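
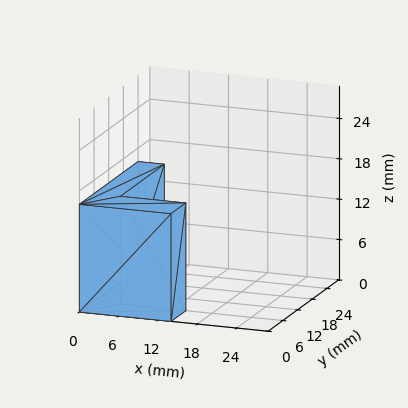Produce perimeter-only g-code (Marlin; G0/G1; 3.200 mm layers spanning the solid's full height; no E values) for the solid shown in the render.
Reading the render: the shape is an L-shaped prism: outer 14 × 24 mm, arm thicknesses ≈ 6 mm (horizontal) and 4 mm (vertical), extruded 16 mm in z (dimensions read to the nearest mm from the axis ticks). For the g-code, the solid's height is divided into equal slices at the stated Δz and each level perimeter traced with G1 moves after a G0 lift.

; perimeter-only toolpath
G21 ; units = mm
G90 ; absolute positioning
G28 ; home
; layer 1
G0 Z3.200
G0 X0.000 Y0.000
G1 X14.000 Y0.000
G1 X14.000 Y6.000
G1 X4.000 Y6.000
G1 X4.000 Y24.000
G1 X0.000 Y24.000
G1 X0.000 Y0.000
; layer 2
G0 Z6.400
G0 X0.000 Y0.000
G1 X14.000 Y0.000
G1 X14.000 Y6.000
G1 X4.000 Y6.000
G1 X4.000 Y24.000
G1 X0.000 Y24.000
G1 X0.000 Y0.000
; layer 3
G0 Z9.600
G0 X0.000 Y0.000
G1 X14.000 Y0.000
G1 X14.000 Y6.000
G1 X4.000 Y6.000
G1 X4.000 Y24.000
G1 X0.000 Y24.000
G1 X0.000 Y0.000
; layer 4
G0 Z12.800
G0 X0.000 Y0.000
G1 X14.000 Y0.000
G1 X14.000 Y6.000
G1 X4.000 Y6.000
G1 X4.000 Y24.000
G1 X0.000 Y24.000
G1 X0.000 Y0.000
; layer 5
G0 Z16.000
G0 X0.000 Y0.000
G1 X14.000 Y0.000
G1 X14.000 Y6.000
G1 X4.000 Y6.000
G1 X4.000 Y24.000
G1 X0.000 Y24.000
G1 X0.000 Y0.000
M2 ; end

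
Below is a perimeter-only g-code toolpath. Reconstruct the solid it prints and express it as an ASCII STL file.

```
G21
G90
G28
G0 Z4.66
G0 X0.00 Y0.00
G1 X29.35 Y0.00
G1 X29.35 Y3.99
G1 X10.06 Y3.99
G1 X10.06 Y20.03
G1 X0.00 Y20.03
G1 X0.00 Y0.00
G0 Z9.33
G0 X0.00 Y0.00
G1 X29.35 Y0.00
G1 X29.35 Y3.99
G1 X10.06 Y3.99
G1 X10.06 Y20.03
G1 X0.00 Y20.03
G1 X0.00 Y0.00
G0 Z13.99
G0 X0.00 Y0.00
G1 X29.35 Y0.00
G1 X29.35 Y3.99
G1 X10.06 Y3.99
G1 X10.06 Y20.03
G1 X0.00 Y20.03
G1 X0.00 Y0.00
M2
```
solid part
  facet normal 0.0000 0.0000 -1.0000
    outer loop
      vertex 29.35 3.99 0.00
      vertex 29.35 0.00 0.00
      vertex 0.00 0.00 0.00
    endloop
  endfacet
  facet normal 0.0000 0.0000 -1.0000
    outer loop
      vertex 10.06 3.99 0.00
      vertex 29.35 3.99 0.00
      vertex 0.00 0.00 0.00
    endloop
  endfacet
  facet normal 0.0000 0.0000 -1.0000
    outer loop
      vertex 10.06 20.03 0.00
      vertex 10.06 3.99 0.00
      vertex 0.00 0.00 0.00
    endloop
  endfacet
  facet normal 0.0000 0.0000 -1.0000
    outer loop
      vertex 0.00 20.03 0.00
      vertex 10.06 20.03 0.00
      vertex 0.00 0.00 0.00
    endloop
  endfacet
  facet normal 0.0000 0.0000 1.0000
    outer loop
      vertex 0.00 0.00 13.99
      vertex 29.35 0.00 13.99
      vertex 29.35 3.99 13.99
    endloop
  endfacet
  facet normal 0.0000 0.0000 1.0000
    outer loop
      vertex 0.00 0.00 13.99
      vertex 29.35 3.99 13.99
      vertex 10.06 3.99 13.99
    endloop
  endfacet
  facet normal 0.0000 0.0000 1.0000
    outer loop
      vertex 0.00 0.00 13.99
      vertex 10.06 3.99 13.99
      vertex 10.06 20.03 13.99
    endloop
  endfacet
  facet normal 0.0000 0.0000 1.0000
    outer loop
      vertex 0.00 0.00 13.99
      vertex 10.06 20.03 13.99
      vertex 0.00 20.03 13.99
    endloop
  endfacet
  facet normal 0.0000 -1.0000 0.0000
    outer loop
      vertex 0.00 0.00 0.00
      vertex 29.35 0.00 0.00
      vertex 29.35 0.00 13.99
    endloop
  endfacet
  facet normal 0.0000 -1.0000 0.0000
    outer loop
      vertex 0.00 0.00 0.00
      vertex 29.35 0.00 13.99
      vertex 0.00 0.00 13.99
    endloop
  endfacet
  facet normal 1.0000 0.0000 0.0000
    outer loop
      vertex 29.35 0.00 0.00
      vertex 29.35 3.99 0.00
      vertex 29.35 3.99 13.99
    endloop
  endfacet
  facet normal 1.0000 0.0000 0.0000
    outer loop
      vertex 29.35 0.00 0.00
      vertex 29.35 3.99 13.99
      vertex 29.35 0.00 13.99
    endloop
  endfacet
  facet normal 0.0000 1.0000 0.0000
    outer loop
      vertex 29.35 3.99 0.00
      vertex 10.06 3.99 0.00
      vertex 10.06 3.99 13.99
    endloop
  endfacet
  facet normal 0.0000 1.0000 0.0000
    outer loop
      vertex 29.35 3.99 0.00
      vertex 10.06 3.99 13.99
      vertex 29.35 3.99 13.99
    endloop
  endfacet
  facet normal 1.0000 0.0000 0.0000
    outer loop
      vertex 10.06 3.99 0.00
      vertex 10.06 20.03 0.00
      vertex 10.06 20.03 13.99
    endloop
  endfacet
  facet normal 1.0000 0.0000 0.0000
    outer loop
      vertex 10.06 3.99 0.00
      vertex 10.06 20.03 13.99
      vertex 10.06 3.99 13.99
    endloop
  endfacet
  facet normal 0.0000 1.0000 0.0000
    outer loop
      vertex 10.06 20.03 0.00
      vertex 0.00 20.03 0.00
      vertex 0.00 20.03 13.99
    endloop
  endfacet
  facet normal 0.0000 1.0000 0.0000
    outer loop
      vertex 10.06 20.03 0.00
      vertex 0.00 20.03 13.99
      vertex 10.06 20.03 13.99
    endloop
  endfacet
  facet normal -1.0000 0.0000 0.0000
    outer loop
      vertex 0.00 20.03 0.00
      vertex 0.00 0.00 0.00
      vertex 0.00 0.00 13.99
    endloop
  endfacet
  facet normal -1.0000 0.0000 0.0000
    outer loop
      vertex 0.00 20.03 0.00
      vertex 0.00 0.00 13.99
      vertex 0.00 20.03 13.99
    endloop
  endfacet
endsolid part

The G0 Z moves step by Δz≈4.66 mm. Every layer's G1 loop is the same polygon, so the solid is a straight extrusion of it from z=0 to z≈14. Closing with flat bottom and top caps and triangulating gives 20 facets — an L-shaped prism: outer 29.4 × 20 mm, arm thicknesses ≈ 3.99 mm (horizontal) and 10.1 mm (vertical), extruded 14 mm in z.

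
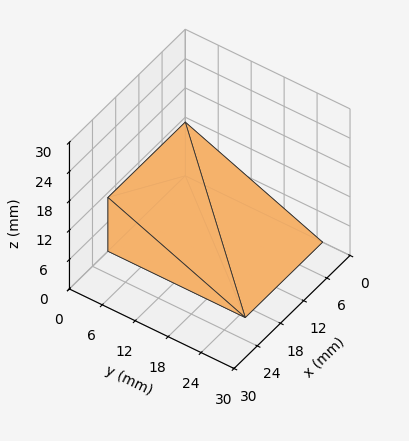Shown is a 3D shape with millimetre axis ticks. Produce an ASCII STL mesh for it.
Reading the render: the shape is a wedge (ramp): 20 × 25 mm base, rising to 11 mm along the y=0 edge and sloping linearly to z=0 at y=25 (dimensions read to the nearest mm from the axis ticks). For the STL, each face is triangulated and given an outward normal.

solid part
  facet normal 0.0000 0.0000 -1.0000
    outer loop
      vertex 20.00 25.00 0.00
      vertex 20.00 0.00 0.00
      vertex 0.00 0.00 0.00
    endloop
  endfacet
  facet normal 0.0000 0.0000 -1.0000
    outer loop
      vertex 0.00 25.00 0.00
      vertex 20.00 25.00 0.00
      vertex 0.00 0.00 0.00
    endloop
  endfacet
  facet normal 0.0000 -1.0000 0.0000
    outer loop
      vertex 0.00 0.00 0.00
      vertex 20.00 0.00 0.00
      vertex 20.00 0.00 11.00
    endloop
  endfacet
  facet normal 0.0000 -1.0000 0.0000
    outer loop
      vertex 0.00 0.00 0.00
      vertex 20.00 0.00 11.00
      vertex 0.00 0.00 11.00
    endloop
  endfacet
  facet normal 0.0000 0.4027 0.9153
    outer loop
      vertex 0.00 0.00 11.00
      vertex 20.00 0.00 11.00
      vertex 20.00 25.00 0.00
    endloop
  endfacet
  facet normal 0.0000 0.4027 0.9153
    outer loop
      vertex 0.00 0.00 11.00
      vertex 20.00 25.00 0.00
      vertex 0.00 25.00 0.00
    endloop
  endfacet
  facet normal -1.0000 0.0000 0.0000
    outer loop
      vertex 0.00 0.00 11.00
      vertex 0.00 25.00 0.00
      vertex 0.00 0.00 0.00
    endloop
  endfacet
  facet normal 1.0000 0.0000 0.0000
    outer loop
      vertex 20.00 0.00 0.00
      vertex 20.00 25.00 0.00
      vertex 20.00 0.00 11.00
    endloop
  endfacet
endsolid part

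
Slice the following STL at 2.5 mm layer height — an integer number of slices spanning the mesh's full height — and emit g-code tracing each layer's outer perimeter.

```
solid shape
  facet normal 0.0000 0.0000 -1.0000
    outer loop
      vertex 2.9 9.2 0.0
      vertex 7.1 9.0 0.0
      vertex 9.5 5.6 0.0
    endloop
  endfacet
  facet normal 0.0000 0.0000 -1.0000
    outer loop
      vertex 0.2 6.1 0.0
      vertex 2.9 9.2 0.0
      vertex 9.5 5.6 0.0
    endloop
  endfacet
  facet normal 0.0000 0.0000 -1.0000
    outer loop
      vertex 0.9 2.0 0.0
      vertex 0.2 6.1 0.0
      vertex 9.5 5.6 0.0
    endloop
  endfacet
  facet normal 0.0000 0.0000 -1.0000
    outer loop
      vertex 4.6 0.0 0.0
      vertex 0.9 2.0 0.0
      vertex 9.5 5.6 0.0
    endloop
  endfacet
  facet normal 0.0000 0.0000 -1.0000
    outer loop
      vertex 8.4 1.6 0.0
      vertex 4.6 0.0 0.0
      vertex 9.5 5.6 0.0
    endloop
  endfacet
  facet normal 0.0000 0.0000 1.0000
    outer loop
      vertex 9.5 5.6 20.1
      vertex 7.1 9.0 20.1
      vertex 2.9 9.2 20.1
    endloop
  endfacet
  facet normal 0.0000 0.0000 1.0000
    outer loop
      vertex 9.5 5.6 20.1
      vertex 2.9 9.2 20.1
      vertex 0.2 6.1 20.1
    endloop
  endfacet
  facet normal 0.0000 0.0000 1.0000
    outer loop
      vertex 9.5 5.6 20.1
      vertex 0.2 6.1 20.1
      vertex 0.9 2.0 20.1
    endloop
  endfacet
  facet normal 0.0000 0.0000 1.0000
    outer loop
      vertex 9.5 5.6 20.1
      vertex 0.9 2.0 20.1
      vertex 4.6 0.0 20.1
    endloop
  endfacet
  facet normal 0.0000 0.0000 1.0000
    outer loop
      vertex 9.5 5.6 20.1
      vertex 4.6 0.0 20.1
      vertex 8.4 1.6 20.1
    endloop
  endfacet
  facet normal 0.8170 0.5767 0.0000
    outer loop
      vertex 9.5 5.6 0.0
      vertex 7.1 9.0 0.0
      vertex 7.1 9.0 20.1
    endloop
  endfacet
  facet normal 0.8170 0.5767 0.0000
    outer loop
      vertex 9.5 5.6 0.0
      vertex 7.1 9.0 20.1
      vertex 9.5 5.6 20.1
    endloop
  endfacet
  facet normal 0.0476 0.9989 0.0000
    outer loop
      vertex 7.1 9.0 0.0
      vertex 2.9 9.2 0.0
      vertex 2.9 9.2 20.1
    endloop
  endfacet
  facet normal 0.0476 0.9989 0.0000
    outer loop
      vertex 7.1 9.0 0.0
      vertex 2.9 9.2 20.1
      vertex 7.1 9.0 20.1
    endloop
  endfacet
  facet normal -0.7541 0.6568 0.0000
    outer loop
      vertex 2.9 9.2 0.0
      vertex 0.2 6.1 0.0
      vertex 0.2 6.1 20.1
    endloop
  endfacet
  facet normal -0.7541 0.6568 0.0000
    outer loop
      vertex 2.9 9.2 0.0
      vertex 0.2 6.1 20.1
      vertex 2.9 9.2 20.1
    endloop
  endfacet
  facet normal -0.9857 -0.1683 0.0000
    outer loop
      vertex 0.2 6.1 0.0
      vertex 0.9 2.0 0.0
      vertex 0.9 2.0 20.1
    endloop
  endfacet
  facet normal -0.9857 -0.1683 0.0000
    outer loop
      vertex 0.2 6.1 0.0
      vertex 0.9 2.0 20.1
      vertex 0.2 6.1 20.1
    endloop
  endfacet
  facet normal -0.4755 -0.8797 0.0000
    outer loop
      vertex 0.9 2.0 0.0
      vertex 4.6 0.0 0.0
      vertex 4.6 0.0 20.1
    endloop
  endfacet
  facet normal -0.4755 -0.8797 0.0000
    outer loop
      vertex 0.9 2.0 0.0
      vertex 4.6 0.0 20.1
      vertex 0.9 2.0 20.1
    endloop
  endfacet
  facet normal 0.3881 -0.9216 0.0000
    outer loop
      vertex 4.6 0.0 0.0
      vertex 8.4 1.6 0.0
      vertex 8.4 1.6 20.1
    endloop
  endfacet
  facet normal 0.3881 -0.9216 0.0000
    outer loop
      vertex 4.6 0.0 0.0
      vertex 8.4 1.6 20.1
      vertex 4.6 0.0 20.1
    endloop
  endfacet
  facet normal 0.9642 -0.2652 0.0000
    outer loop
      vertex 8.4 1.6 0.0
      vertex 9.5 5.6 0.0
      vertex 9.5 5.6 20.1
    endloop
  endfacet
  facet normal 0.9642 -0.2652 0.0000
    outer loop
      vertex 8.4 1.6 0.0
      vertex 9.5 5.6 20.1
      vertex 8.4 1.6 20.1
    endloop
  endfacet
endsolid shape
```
; perimeter-only toolpath
G21 ; units = mm
G90 ; absolute positioning
G28 ; home
; layer 1
G0 Z2.5
G0 X9.5 Y5.6
G1 X7.1 Y9.0
G1 X2.9 Y9.2
G1 X0.2 Y6.1
G1 X0.9 Y2.0
G1 X4.6 Y0.0
G1 X8.4 Y1.6
G1 X9.5 Y5.6
; layer 2
G0 Z5.0
G0 X9.5 Y5.6
G1 X7.1 Y9.0
G1 X2.9 Y9.2
G1 X0.2 Y6.1
G1 X0.9 Y2.0
G1 X4.6 Y0.0
G1 X8.4 Y1.6
G1 X9.5 Y5.6
; layer 3
G0 Z7.5
G0 X9.5 Y5.6
G1 X7.1 Y9.0
G1 X2.9 Y9.2
G1 X0.2 Y6.1
G1 X0.9 Y2.0
G1 X4.6 Y0.0
G1 X8.4 Y1.6
G1 X9.5 Y5.6
; layer 4
G0 Z10.1
G0 X9.5 Y5.6
G1 X7.1 Y9.0
G1 X2.9 Y9.2
G1 X0.2 Y6.1
G1 X0.9 Y2.0
G1 X4.6 Y0.0
G1 X8.4 Y1.6
G1 X9.5 Y5.6
; layer 5
G0 Z12.6
G0 X9.5 Y5.6
G1 X7.1 Y9.0
G1 X2.9 Y9.2
G1 X0.2 Y6.1
G1 X0.9 Y2.0
G1 X4.6 Y0.0
G1 X8.4 Y1.6
G1 X9.5 Y5.6
; layer 6
G0 Z15.1
G0 X9.5 Y5.6
G1 X7.1 Y9.0
G1 X2.9 Y9.2
G1 X0.2 Y6.1
G1 X0.9 Y2.0
G1 X4.6 Y0.0
G1 X8.4 Y1.6
G1 X9.5 Y5.6
; layer 7
G0 Z17.6
G0 X9.5 Y5.6
G1 X7.1 Y9.0
G1 X2.9 Y9.2
G1 X0.2 Y6.1
G1 X0.9 Y2.0
G1 X4.6 Y0.0
G1 X8.4 Y1.6
G1 X9.5 Y5.6
; layer 8
G0 Z20.1
G0 X9.5 Y5.6
G1 X7.1 Y9.0
G1 X2.9 Y9.2
G1 X0.2 Y6.1
G1 X0.9 Y2.0
G1 X4.6 Y0.0
G1 X8.4 Y1.6
G1 X9.5 Y5.6
M2 ; end

The solid is a regular 7-sided prism (a cylinder approximated with 7 flat sides), circumscribed radius ≈ 4.8 mm, height ≈ 20.1 mm. Slicing at Δz = 2.5 mm — 8 equal slices spanning the solid's height, so layer i sits at z = i·h/8 — gives 8 non-empty perimeters. Each is a 7-segment closed polygon; G0 lifts to the layer z and rapids to the start vertex, then G1 traces the edges.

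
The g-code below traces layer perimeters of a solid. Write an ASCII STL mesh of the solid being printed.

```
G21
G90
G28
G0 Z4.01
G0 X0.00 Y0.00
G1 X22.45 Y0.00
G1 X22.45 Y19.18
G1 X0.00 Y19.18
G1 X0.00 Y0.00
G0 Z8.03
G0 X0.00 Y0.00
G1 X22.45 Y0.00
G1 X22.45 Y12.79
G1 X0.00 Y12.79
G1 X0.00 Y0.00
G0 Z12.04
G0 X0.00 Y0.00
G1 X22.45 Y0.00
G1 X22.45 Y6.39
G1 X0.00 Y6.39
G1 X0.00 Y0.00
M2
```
solid part
  facet normal 0.0000 0.0000 -1.0000
    outer loop
      vertex 22.45 25.58 0.00
      vertex 22.45 0.00 0.00
      vertex 0.00 0.00 0.00
    endloop
  endfacet
  facet normal 0.0000 0.0000 -1.0000
    outer loop
      vertex 0.00 25.58 0.00
      vertex 22.45 25.58 0.00
      vertex 0.00 0.00 0.00
    endloop
  endfacet
  facet normal 0.0000 -1.0000 0.0000
    outer loop
      vertex 0.00 0.00 0.00
      vertex 22.45 0.00 0.00
      vertex 22.45 0.00 16.05
    endloop
  endfacet
  facet normal 0.0000 -1.0000 0.0000
    outer loop
      vertex 0.00 0.00 0.00
      vertex 22.45 0.00 16.05
      vertex 0.00 0.00 16.05
    endloop
  endfacet
  facet normal 0.0000 0.5315 0.8471
    outer loop
      vertex 0.00 0.00 16.05
      vertex 22.45 0.00 16.05
      vertex 22.45 25.58 0.00
    endloop
  endfacet
  facet normal 0.0000 0.5315 0.8471
    outer loop
      vertex 0.00 0.00 16.05
      vertex 22.45 25.58 0.00
      vertex 0.00 25.58 0.00
    endloop
  endfacet
  facet normal -1.0000 0.0000 0.0000
    outer loop
      vertex 0.00 0.00 16.05
      vertex 0.00 25.58 0.00
      vertex 0.00 0.00 0.00
    endloop
  endfacet
  facet normal 1.0000 0.0000 0.0000
    outer loop
      vertex 22.45 0.00 0.00
      vertex 22.45 25.58 0.00
      vertex 22.45 0.00 16.05
    endloop
  endfacet
endsolid part

The G0 Z moves step by Δz≈4.01 mm. The G1 loops shrink linearly with z, so the solid tapers from its base footprint up to z≈16.1. Closing with a flat bottom cap and the tapered top and triangulating gives 8 facets — a wedge (ramp): 22.4 × 25.6 mm base, rising to 16.1 mm along the y=0 edge and sloping linearly to z=0 at y=25.6.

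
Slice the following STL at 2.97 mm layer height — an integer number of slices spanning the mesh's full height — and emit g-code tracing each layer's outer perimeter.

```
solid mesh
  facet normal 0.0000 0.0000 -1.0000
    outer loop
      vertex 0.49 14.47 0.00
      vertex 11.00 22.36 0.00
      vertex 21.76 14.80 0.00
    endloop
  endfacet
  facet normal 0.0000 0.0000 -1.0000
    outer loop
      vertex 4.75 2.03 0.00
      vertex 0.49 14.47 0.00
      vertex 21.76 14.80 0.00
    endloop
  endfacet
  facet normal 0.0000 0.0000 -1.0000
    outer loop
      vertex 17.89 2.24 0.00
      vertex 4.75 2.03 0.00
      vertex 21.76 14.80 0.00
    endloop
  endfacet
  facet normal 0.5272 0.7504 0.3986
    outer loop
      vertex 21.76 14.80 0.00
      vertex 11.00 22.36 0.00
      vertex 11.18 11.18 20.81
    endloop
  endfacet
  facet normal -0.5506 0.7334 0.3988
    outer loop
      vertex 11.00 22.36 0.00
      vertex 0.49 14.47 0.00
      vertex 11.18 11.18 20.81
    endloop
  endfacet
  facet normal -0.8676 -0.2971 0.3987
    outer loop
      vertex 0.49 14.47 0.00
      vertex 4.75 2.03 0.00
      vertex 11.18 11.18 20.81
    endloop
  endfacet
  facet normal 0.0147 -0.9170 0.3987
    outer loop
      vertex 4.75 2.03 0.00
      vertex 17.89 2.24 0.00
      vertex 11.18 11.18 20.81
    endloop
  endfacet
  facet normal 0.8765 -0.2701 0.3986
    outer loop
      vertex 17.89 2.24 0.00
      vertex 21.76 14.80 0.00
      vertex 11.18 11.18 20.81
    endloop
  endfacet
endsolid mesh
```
; perimeter-only toolpath
G21 ; units = mm
G90 ; absolute positioning
G28 ; home
; layer 1
G0 Z2.97
G0 X20.25 Y14.28
G1 X11.03 Y20.76
G1 X2.02 Y14.00
G1 X5.67 Y3.34
G1 X16.93 Y3.52
G1 X20.25 Y14.28
; layer 2
G0 Z5.95
G0 X18.74 Y13.77
G1 X11.05 Y19.17
G1 X3.54 Y13.53
G1 X6.59 Y4.64
G1 X15.97 Y4.79
G1 X18.74 Y13.77
; layer 3
G0 Z8.92
G0 X17.23 Y13.25
G1 X11.08 Y17.57
G1 X5.07 Y13.06
G1 X7.51 Y5.95
G1 X15.01 Y6.07
G1 X17.23 Y13.25
; layer 4
G0 Z11.89
G0 X15.71 Y12.73
G1 X11.10 Y15.97
G1 X6.60 Y12.59
G1 X8.42 Y7.26
G1 X14.06 Y7.35
G1 X15.71 Y12.73
; layer 5
G0 Z14.86
G0 X14.20 Y12.21
G1 X11.13 Y14.37
G1 X8.13 Y12.12
G1 X9.34 Y8.57
G1 X13.10 Y8.63
G1 X14.20 Y12.21
; layer 6
G0 Z17.84
G0 X12.69 Y11.70
G1 X11.15 Y12.78
G1 X9.65 Y11.65
G1 X10.26 Y9.87
G1 X12.14 Y9.90
G1 X12.69 Y11.70
M2 ; end

The solid is a regular 5-sided pyramid, base circumscribed radius ≈ 11.2 mm, apex at z ≈ 20.8 mm. Slicing at Δz = 2.97 mm — 7 equal slices spanning the solid's height, so layer i sits at z = i·h/7 — gives 6 non-empty perimeters. Each is a 5-segment closed polygon; G0 lifts to the layer z and rapids to the start vertex, then G1 traces the edges. The cross-section shrinks linearly with z (the slice at the apex is degenerate and omitted).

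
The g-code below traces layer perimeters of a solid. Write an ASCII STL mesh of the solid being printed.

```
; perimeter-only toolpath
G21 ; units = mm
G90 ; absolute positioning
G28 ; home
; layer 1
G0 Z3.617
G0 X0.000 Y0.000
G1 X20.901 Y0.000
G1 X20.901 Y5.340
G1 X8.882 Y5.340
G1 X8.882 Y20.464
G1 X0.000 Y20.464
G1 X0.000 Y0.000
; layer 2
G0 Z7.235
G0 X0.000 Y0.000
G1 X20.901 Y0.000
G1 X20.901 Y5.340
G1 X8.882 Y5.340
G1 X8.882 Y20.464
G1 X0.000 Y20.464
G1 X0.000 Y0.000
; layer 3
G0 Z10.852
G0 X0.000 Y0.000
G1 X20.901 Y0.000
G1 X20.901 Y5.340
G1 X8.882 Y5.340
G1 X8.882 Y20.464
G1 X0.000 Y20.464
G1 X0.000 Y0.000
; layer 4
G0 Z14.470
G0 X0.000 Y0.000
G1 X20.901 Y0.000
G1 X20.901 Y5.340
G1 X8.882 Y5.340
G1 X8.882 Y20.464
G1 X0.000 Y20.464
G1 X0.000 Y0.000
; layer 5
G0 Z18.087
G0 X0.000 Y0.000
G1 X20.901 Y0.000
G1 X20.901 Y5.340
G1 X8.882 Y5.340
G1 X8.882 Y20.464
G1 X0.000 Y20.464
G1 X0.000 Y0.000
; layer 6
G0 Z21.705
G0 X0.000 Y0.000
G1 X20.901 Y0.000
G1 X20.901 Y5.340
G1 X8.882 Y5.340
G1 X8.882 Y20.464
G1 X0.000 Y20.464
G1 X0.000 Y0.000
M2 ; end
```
solid part
  facet normal 0.0000 0.0000 -1.0000
    outer loop
      vertex 20.901 5.340 0.000
      vertex 20.901 0.000 0.000
      vertex 0.000 0.000 0.000
    endloop
  endfacet
  facet normal 0.0000 0.0000 -1.0000
    outer loop
      vertex 8.882 5.340 0.000
      vertex 20.901 5.340 0.000
      vertex 0.000 0.000 0.000
    endloop
  endfacet
  facet normal 0.0000 0.0000 -1.0000
    outer loop
      vertex 8.882 20.464 0.000
      vertex 8.882 5.340 0.000
      vertex 0.000 0.000 0.000
    endloop
  endfacet
  facet normal 0.0000 0.0000 -1.0000
    outer loop
      vertex 0.000 20.464 0.000
      vertex 8.882 20.464 0.000
      vertex 0.000 0.000 0.000
    endloop
  endfacet
  facet normal 0.0000 0.0000 1.0000
    outer loop
      vertex 0.000 0.000 21.705
      vertex 20.901 0.000 21.705
      vertex 20.901 5.340 21.705
    endloop
  endfacet
  facet normal 0.0000 0.0000 1.0000
    outer loop
      vertex 0.000 0.000 21.705
      vertex 20.901 5.340 21.705
      vertex 8.882 5.340 21.705
    endloop
  endfacet
  facet normal 0.0000 0.0000 1.0000
    outer loop
      vertex 0.000 0.000 21.705
      vertex 8.882 5.340 21.705
      vertex 8.882 20.464 21.705
    endloop
  endfacet
  facet normal 0.0000 0.0000 1.0000
    outer loop
      vertex 0.000 0.000 21.705
      vertex 8.882 20.464 21.705
      vertex 0.000 20.464 21.705
    endloop
  endfacet
  facet normal 0.0000 -1.0000 0.0000
    outer loop
      vertex 0.000 0.000 0.000
      vertex 20.901 0.000 0.000
      vertex 20.901 0.000 21.705
    endloop
  endfacet
  facet normal 0.0000 -1.0000 0.0000
    outer loop
      vertex 0.000 0.000 0.000
      vertex 20.901 0.000 21.705
      vertex 0.000 0.000 21.705
    endloop
  endfacet
  facet normal 1.0000 0.0000 0.0000
    outer loop
      vertex 20.901 0.000 0.000
      vertex 20.901 5.340 0.000
      vertex 20.901 5.340 21.705
    endloop
  endfacet
  facet normal 1.0000 0.0000 0.0000
    outer loop
      vertex 20.901 0.000 0.000
      vertex 20.901 5.340 21.705
      vertex 20.901 0.000 21.705
    endloop
  endfacet
  facet normal 0.0000 1.0000 0.0000
    outer loop
      vertex 20.901 5.340 0.000
      vertex 8.882 5.340 0.000
      vertex 8.882 5.340 21.705
    endloop
  endfacet
  facet normal 0.0000 1.0000 0.0000
    outer loop
      vertex 20.901 5.340 0.000
      vertex 8.882 5.340 21.705
      vertex 20.901 5.340 21.705
    endloop
  endfacet
  facet normal 1.0000 0.0000 0.0000
    outer loop
      vertex 8.882 5.340 0.000
      vertex 8.882 20.464 0.000
      vertex 8.882 20.464 21.705
    endloop
  endfacet
  facet normal 1.0000 0.0000 0.0000
    outer loop
      vertex 8.882 5.340 0.000
      vertex 8.882 20.464 21.705
      vertex 8.882 5.340 21.705
    endloop
  endfacet
  facet normal 0.0000 1.0000 0.0000
    outer loop
      vertex 8.882 20.464 0.000
      vertex 0.000 20.464 0.000
      vertex 0.000 20.464 21.705
    endloop
  endfacet
  facet normal 0.0000 1.0000 0.0000
    outer loop
      vertex 8.882 20.464 0.000
      vertex 0.000 20.464 21.705
      vertex 8.882 20.464 21.705
    endloop
  endfacet
  facet normal -1.0000 0.0000 0.0000
    outer loop
      vertex 0.000 20.464 0.000
      vertex 0.000 0.000 0.000
      vertex 0.000 0.000 21.705
    endloop
  endfacet
  facet normal -1.0000 0.0000 0.0000
    outer loop
      vertex 0.000 20.464 0.000
      vertex 0.000 0.000 21.705
      vertex 0.000 20.464 21.705
    endloop
  endfacet
endsolid part

The G0 Z moves step by Δz≈3.617 mm. Every layer's G1 loop is the same polygon, so the solid is a straight extrusion of it from z=0 to z≈21.7. Closing with flat bottom and top caps and triangulating gives 20 facets — an L-shaped prism: outer 20.9 × 20.5 mm, arm thicknesses ≈ 5.34 mm (horizontal) and 8.88 mm (vertical), extruded 21.7 mm in z.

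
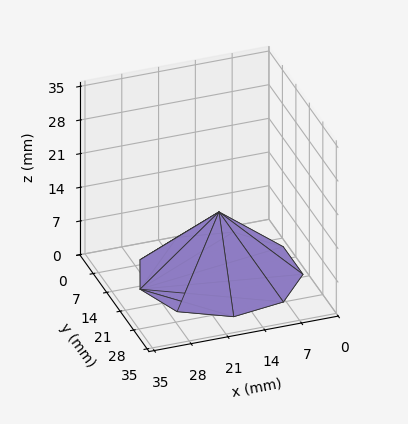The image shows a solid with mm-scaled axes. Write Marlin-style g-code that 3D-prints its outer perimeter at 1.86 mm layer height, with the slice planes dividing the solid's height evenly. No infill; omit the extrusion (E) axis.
Reading the render: the shape is a regular 9-sided pyramid, base circumscribed radius ≈ 15 mm, apex at z ≈ 13 mm (dimensions read to the nearest mm from the axis ticks). For the g-code, the solid's height is divided into equal slices at the stated Δz and each level perimeter traced with G1 moves after a G0 lift.

; perimeter-only toolpath
G21 ; units = mm
G90 ; absolute positioning
G28 ; home
; layer 1
G0 Z1.86
G0 X27.86 Y15.00
G1 X24.85 Y23.26
G1 X17.23 Y27.66
G1 X8.57 Y26.13
G1 X2.91 Y19.40
G1 X2.91 Y10.60
G1 X8.57 Y3.87
G1 X17.23 Y2.34
G1 X24.85 Y6.74
G1 X27.86 Y15.00
; layer 2
G0 Z3.71
G0 X25.71 Y15.00
G1 X23.21 Y21.89
G1 X16.86 Y25.55
G1 X9.64 Y24.28
G1 X4.93 Y18.66
G1 X4.93 Y11.34
G1 X9.64 Y5.72
G1 X16.86 Y4.45
G1 X23.21 Y8.11
G1 X25.71 Y15.00
; layer 3
G0 Z5.57
G0 X23.57 Y15.00
G1 X21.57 Y20.51
G1 X16.49 Y23.44
G1 X10.71 Y22.42
G1 X6.94 Y17.93
G1 X6.94 Y12.07
G1 X10.71 Y7.58
G1 X16.49 Y6.56
G1 X21.57 Y9.49
G1 X23.57 Y15.00
; layer 4
G0 Z7.43
G0 X21.43 Y15.00
G1 X19.92 Y19.13
G1 X16.11 Y21.33
G1 X11.79 Y20.57
G1 X8.96 Y17.20
G1 X8.96 Y12.80
G1 X11.79 Y9.43
G1 X16.11 Y8.67
G1 X19.92 Y10.87
G1 X21.43 Y15.00
; layer 5
G0 Z9.29
G0 X19.29 Y15.00
G1 X18.28 Y17.75
G1 X15.74 Y19.22
G1 X12.86 Y18.71
G1 X10.97 Y16.47
G1 X10.97 Y13.53
G1 X12.86 Y11.29
G1 X15.74 Y10.78
G1 X18.28 Y12.25
G1 X19.29 Y15.00
; layer 6
G0 Z11.14
G0 X17.14 Y15.00
G1 X16.64 Y16.38
G1 X15.37 Y17.11
G1 X13.93 Y16.86
G1 X12.99 Y15.73
G1 X12.99 Y14.27
G1 X13.93 Y13.14
G1 X15.37 Y12.89
G1 X16.64 Y13.62
G1 X17.14 Y15.00
M2 ; end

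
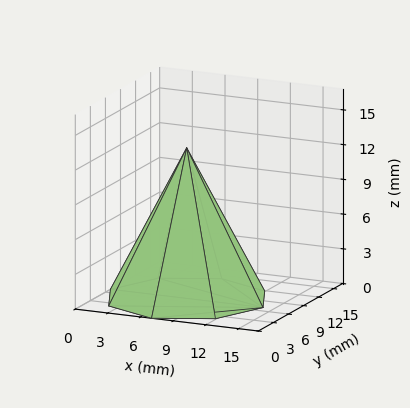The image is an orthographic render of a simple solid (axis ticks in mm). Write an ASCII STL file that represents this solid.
Reading the render: the shape is a regular 8-sided pyramid, base circumscribed radius ≈ 7 mm, apex at z ≈ 13 mm (dimensions read to the nearest mm from the axis ticks). For the STL, each face is triangulated and given an outward normal.

solid part
  facet normal 0.0000 0.0000 -1.0000
    outer loop
      vertex 7.0 14.0 0.0
      vertex 11.9 11.9 0.0
      vertex 14.0 7.0 0.0
    endloop
  endfacet
  facet normal 0.0000 0.0000 -1.0000
    outer loop
      vertex 2.1 11.9 0.0
      vertex 7.0 14.0 0.0
      vertex 14.0 7.0 0.0
    endloop
  endfacet
  facet normal 0.0000 0.0000 -1.0000
    outer loop
      vertex 0.0 7.0 0.0
      vertex 2.1 11.9 0.0
      vertex 14.0 7.0 0.0
    endloop
  endfacet
  facet normal 0.0000 0.0000 -1.0000
    outer loop
      vertex 2.1 2.1 0.0
      vertex 0.0 7.0 0.0
      vertex 14.0 7.0 0.0
    endloop
  endfacet
  facet normal 0.0000 0.0000 -1.0000
    outer loop
      vertex 7.0 0.0 0.0
      vertex 2.1 2.1 0.0
      vertex 14.0 7.0 0.0
    endloop
  endfacet
  facet normal 0.0000 0.0000 -1.0000
    outer loop
      vertex 11.9 2.1 0.0
      vertex 7.0 0.0 0.0
      vertex 14.0 7.0 0.0
    endloop
  endfacet
  facet normal 0.8238 0.3530 0.4436
    outer loop
      vertex 14.0 7.0 0.0
      vertex 11.9 11.9 0.0
      vertex 7.0 7.0 13.0
    endloop
  endfacet
  facet normal 0.3530 0.8238 0.4436
    outer loop
      vertex 11.9 11.9 0.0
      vertex 7.0 14.0 0.0
      vertex 7.0 7.0 13.0
    endloop
  endfacet
  facet normal -0.3530 0.8238 0.4436
    outer loop
      vertex 7.0 14.0 0.0
      vertex 2.1 11.9 0.0
      vertex 7.0 7.0 13.0
    endloop
  endfacet
  facet normal -0.8238 0.3530 0.4436
    outer loop
      vertex 2.1 11.9 0.0
      vertex 0.0 7.0 0.0
      vertex 7.0 7.0 13.0
    endloop
  endfacet
  facet normal -0.8238 -0.3530 0.4436
    outer loop
      vertex 0.0 7.0 0.0
      vertex 2.1 2.1 0.0
      vertex 7.0 7.0 13.0
    endloop
  endfacet
  facet normal -0.3530 -0.8238 0.4436
    outer loop
      vertex 2.1 2.1 0.0
      vertex 7.0 0.0 0.0
      vertex 7.0 7.0 13.0
    endloop
  endfacet
  facet normal 0.3530 -0.8238 0.4436
    outer loop
      vertex 7.0 0.0 0.0
      vertex 11.9 2.1 0.0
      vertex 7.0 7.0 13.0
    endloop
  endfacet
  facet normal 0.8238 -0.3530 0.4436
    outer loop
      vertex 11.9 2.1 0.0
      vertex 14.0 7.0 0.0
      vertex 7.0 7.0 13.0
    endloop
  endfacet
endsolid part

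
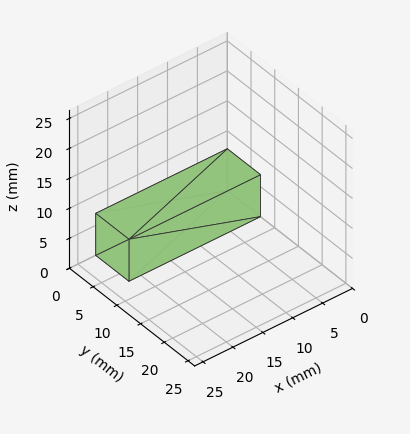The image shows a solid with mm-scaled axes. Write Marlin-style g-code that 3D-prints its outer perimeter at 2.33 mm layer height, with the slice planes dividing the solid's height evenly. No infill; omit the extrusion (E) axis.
Reading the render: the shape is a rectangular box, roughly 22 × 7 mm footprint and 7 mm tall (dimensions read to the nearest mm from the axis ticks). For the g-code, the solid's height is divided into equal slices at the stated Δz and each level perimeter traced with G1 moves after a G0 lift.

; perimeter-only toolpath
G21 ; units = mm
G90 ; absolute positioning
G28 ; home
; layer 1
G0 Z2.33
G0 X0.00 Y0.00
G1 X22.00 Y0.00
G1 X22.00 Y7.00
G1 X0.00 Y7.00
G1 X0.00 Y0.00
; layer 2
G0 Z4.67
G0 X0.00 Y0.00
G1 X22.00 Y0.00
G1 X22.00 Y7.00
G1 X0.00 Y7.00
G1 X0.00 Y0.00
; layer 3
G0 Z7.00
G0 X0.00 Y0.00
G1 X22.00 Y0.00
G1 X22.00 Y7.00
G1 X0.00 Y7.00
G1 X0.00 Y0.00
M2 ; end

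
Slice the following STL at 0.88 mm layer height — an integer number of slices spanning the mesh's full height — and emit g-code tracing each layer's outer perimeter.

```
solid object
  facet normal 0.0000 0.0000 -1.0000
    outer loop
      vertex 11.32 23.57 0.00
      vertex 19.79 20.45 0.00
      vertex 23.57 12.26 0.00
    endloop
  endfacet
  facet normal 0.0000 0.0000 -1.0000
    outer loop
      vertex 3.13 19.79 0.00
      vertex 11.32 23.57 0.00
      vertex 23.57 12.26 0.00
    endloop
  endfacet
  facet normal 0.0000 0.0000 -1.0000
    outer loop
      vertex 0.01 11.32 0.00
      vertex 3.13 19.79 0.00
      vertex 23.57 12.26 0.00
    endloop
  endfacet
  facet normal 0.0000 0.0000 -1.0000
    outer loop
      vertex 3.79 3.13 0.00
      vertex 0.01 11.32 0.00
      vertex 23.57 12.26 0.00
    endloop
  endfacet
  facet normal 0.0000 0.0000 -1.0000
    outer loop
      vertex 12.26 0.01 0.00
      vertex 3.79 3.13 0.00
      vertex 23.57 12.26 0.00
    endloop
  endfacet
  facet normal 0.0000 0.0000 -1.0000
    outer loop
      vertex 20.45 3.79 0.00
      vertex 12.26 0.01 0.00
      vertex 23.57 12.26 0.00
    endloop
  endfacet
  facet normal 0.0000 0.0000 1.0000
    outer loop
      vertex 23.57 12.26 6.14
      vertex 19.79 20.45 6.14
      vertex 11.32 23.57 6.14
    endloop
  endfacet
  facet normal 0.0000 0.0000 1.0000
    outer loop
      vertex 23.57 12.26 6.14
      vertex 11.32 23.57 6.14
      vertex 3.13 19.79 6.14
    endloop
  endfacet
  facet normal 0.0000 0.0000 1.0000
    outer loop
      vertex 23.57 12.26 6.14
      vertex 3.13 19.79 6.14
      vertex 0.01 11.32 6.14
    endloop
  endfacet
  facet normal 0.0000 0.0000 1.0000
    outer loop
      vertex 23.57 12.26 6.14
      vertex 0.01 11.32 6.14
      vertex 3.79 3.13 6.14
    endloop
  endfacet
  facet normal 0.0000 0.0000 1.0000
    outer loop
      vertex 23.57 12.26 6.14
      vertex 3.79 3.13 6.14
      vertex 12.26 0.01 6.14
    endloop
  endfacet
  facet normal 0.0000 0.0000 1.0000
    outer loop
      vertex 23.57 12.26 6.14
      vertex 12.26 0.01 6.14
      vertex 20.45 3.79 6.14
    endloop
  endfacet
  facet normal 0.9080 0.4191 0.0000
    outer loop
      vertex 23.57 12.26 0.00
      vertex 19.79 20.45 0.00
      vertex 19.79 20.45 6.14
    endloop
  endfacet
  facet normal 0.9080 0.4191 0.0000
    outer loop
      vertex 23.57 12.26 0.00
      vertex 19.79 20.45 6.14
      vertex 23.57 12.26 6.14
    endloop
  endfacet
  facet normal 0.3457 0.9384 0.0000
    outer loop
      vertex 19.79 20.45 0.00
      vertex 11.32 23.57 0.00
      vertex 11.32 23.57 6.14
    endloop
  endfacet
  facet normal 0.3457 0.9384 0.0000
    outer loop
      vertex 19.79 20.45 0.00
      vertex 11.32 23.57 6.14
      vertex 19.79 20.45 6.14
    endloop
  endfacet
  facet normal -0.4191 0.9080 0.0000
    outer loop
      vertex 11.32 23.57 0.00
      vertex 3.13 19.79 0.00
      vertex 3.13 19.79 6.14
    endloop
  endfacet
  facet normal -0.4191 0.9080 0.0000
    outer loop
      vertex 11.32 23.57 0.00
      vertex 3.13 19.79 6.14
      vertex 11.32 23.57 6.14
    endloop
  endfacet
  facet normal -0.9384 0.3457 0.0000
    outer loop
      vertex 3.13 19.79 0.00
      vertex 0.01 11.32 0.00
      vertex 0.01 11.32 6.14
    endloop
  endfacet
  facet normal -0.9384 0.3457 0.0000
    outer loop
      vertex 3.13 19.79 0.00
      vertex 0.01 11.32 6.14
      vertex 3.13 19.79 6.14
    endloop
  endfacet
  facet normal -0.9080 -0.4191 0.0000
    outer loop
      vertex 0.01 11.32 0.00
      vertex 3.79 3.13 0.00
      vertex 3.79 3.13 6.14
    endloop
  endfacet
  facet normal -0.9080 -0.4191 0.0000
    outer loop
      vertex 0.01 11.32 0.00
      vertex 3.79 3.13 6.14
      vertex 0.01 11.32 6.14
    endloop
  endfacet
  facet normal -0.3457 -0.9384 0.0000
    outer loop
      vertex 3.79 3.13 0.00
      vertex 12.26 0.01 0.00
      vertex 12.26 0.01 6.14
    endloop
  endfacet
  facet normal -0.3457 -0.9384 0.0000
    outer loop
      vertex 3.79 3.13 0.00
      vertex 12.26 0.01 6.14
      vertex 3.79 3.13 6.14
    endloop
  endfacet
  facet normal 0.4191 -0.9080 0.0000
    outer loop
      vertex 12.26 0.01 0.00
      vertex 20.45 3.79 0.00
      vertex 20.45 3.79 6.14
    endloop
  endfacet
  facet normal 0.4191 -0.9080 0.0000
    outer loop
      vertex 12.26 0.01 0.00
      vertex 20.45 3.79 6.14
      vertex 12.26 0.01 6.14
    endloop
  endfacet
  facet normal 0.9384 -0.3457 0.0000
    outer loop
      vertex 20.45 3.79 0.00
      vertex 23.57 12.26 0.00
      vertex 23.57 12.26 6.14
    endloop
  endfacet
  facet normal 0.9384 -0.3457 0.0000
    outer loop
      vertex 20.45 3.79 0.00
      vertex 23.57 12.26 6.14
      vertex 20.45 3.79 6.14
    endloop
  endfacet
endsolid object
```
; perimeter-only toolpath
G21 ; units = mm
G90 ; absolute positioning
G28 ; home
; layer 1
G0 Z0.88
G0 X23.57 Y12.26
G1 X19.79 Y20.45
G1 X11.32 Y23.57
G1 X3.13 Y19.79
G1 X0.01 Y11.32
G1 X3.79 Y3.13
G1 X12.26 Y0.01
G1 X20.45 Y3.79
G1 X23.57 Y12.26
; layer 2
G0 Z1.75
G0 X23.57 Y12.26
G1 X19.79 Y20.45
G1 X11.32 Y23.57
G1 X3.13 Y19.79
G1 X0.01 Y11.32
G1 X3.79 Y3.13
G1 X12.26 Y0.01
G1 X20.45 Y3.79
G1 X23.57 Y12.26
; layer 3
G0 Z2.63
G0 X23.57 Y12.26
G1 X19.79 Y20.45
G1 X11.32 Y23.57
G1 X3.13 Y19.79
G1 X0.01 Y11.32
G1 X3.79 Y3.13
G1 X12.26 Y0.01
G1 X20.45 Y3.79
G1 X23.57 Y12.26
; layer 4
G0 Z3.51
G0 X23.57 Y12.26
G1 X19.79 Y20.45
G1 X11.32 Y23.57
G1 X3.13 Y19.79
G1 X0.01 Y11.32
G1 X3.79 Y3.13
G1 X12.26 Y0.01
G1 X20.45 Y3.79
G1 X23.57 Y12.26
; layer 5
G0 Z4.39
G0 X23.57 Y12.26
G1 X19.79 Y20.45
G1 X11.32 Y23.57
G1 X3.13 Y19.79
G1 X0.01 Y11.32
G1 X3.79 Y3.13
G1 X12.26 Y0.01
G1 X20.45 Y3.79
G1 X23.57 Y12.26
; layer 6
G0 Z5.26
G0 X23.57 Y12.26
G1 X19.79 Y20.45
G1 X11.32 Y23.57
G1 X3.13 Y19.79
G1 X0.01 Y11.32
G1 X3.79 Y3.13
G1 X12.26 Y0.01
G1 X20.45 Y3.79
G1 X23.57 Y12.26
; layer 7
G0 Z6.14
G0 X23.57 Y12.26
G1 X19.79 Y20.45
G1 X11.32 Y23.57
G1 X3.13 Y19.79
G1 X0.01 Y11.32
G1 X3.79 Y3.13
G1 X12.26 Y0.01
G1 X20.45 Y3.79
G1 X23.57 Y12.26
M2 ; end

The solid is a regular 8-sided prism (a cylinder approximated with 8 flat sides), circumscribed radius ≈ 11.8 mm, height ≈ 6.14 mm. Slicing at Δz = 0.88 mm — 7 equal slices spanning the solid's height, so layer i sits at z = i·h/7 — gives 7 non-empty perimeters. Each is a 8-segment closed polygon; G0 lifts to the layer z and rapids to the start vertex, then G1 traces the edges.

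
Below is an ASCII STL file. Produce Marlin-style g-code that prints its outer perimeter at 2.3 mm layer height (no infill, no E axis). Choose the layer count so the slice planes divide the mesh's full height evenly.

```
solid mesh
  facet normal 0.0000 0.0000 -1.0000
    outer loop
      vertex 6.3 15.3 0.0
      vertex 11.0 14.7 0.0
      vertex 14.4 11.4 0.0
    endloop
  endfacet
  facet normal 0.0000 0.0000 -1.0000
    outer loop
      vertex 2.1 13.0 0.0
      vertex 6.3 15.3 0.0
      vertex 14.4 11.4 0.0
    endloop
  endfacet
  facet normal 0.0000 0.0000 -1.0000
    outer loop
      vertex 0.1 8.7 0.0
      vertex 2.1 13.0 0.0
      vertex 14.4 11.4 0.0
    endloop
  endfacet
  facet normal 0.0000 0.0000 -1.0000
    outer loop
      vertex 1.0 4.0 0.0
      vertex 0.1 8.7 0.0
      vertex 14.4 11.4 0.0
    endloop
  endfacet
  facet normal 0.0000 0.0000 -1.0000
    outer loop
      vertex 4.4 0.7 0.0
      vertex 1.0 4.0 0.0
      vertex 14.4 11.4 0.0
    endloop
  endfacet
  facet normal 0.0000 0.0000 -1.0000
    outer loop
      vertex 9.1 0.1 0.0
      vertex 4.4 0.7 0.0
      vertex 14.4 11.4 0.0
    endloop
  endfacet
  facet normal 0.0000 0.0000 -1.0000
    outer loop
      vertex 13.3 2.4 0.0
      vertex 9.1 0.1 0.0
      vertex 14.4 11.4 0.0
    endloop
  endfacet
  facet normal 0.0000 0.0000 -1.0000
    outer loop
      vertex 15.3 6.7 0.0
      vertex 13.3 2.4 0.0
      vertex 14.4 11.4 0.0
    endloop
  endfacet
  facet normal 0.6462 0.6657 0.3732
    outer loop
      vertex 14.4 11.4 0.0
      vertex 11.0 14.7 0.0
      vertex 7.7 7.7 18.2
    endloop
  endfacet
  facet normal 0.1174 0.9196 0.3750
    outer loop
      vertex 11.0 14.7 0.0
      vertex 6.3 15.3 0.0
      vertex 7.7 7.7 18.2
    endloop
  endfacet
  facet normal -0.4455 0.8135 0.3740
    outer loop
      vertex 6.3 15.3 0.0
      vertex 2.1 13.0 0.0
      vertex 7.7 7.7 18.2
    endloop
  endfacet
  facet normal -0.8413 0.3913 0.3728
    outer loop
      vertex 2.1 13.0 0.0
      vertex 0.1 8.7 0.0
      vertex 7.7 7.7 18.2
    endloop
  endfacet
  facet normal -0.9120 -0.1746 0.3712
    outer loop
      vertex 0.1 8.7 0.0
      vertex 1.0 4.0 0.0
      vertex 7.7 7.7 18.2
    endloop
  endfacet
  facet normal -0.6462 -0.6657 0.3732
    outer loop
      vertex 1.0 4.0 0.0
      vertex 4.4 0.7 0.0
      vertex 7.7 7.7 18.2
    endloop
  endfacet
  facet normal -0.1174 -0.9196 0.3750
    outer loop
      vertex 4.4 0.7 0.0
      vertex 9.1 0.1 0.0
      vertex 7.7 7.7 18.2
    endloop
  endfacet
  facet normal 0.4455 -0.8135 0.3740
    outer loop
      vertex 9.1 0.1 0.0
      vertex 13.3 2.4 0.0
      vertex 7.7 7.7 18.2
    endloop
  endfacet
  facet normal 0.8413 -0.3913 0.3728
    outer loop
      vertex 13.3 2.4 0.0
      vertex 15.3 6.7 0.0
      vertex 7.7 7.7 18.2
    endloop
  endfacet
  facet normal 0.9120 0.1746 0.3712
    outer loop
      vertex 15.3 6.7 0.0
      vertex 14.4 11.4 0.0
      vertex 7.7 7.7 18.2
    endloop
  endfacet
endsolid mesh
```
; perimeter-only toolpath
G21 ; units = mm
G90 ; absolute positioning
G28 ; home
; layer 1
G0 Z2.3
G0 X13.6 Y10.9
G1 X10.6 Y13.8
G1 X6.5 Y14.4
G1 X2.8 Y12.3
G1 X1.1 Y8.6
G1 X1.8 Y4.5
G1 X4.8 Y1.6
G1 X8.9 Y1.1
G1 X12.6 Y3.1
G1 X14.4 Y6.8
G1 X13.6 Y10.9
; layer 2
G0 Z4.5
G0 X12.7 Y10.5
G1 X10.2 Y12.9
G1 X6.6 Y13.4
G1 X3.5 Y11.7
G1 X2.0 Y8.4
G1 X2.7 Y4.9
G1 X5.2 Y2.5
G1 X8.8 Y2.0
G1 X11.9 Y3.7
G1 X13.4 Y7.0
G1 X12.7 Y10.5
; layer 3
G0 Z6.8
G0 X11.9 Y10.0
G1 X9.8 Y12.1
G1 X6.8 Y12.4
G1 X4.2 Y11.0
G1 X3.0 Y8.3
G1 X3.5 Y5.4
G1 X5.6 Y3.3
G1 X8.6 Y3.0
G1 X11.2 Y4.4
G1 X12.4 Y7.1
G1 X11.9 Y10.0
; layer 4
G0 Z9.1
G0 X11.1 Y9.6
G1 X9.3 Y11.2
G1 X7.0 Y11.5
G1 X4.9 Y10.3
G1 X3.9 Y8.2
G1 X4.3 Y5.8
G1 X6.1 Y4.2
G1 X8.4 Y3.9
G1 X10.5 Y5.0
G1 X11.5 Y7.2
G1 X11.1 Y9.6
; layer 5
G0 Z11.4
G0 X10.2 Y9.1
G1 X8.9 Y10.3
G1 X7.2 Y10.6
G1 X5.6 Y9.7
G1 X4.8 Y8.1
G1 X5.2 Y6.3
G1 X6.5 Y5.1
G1 X8.2 Y4.8
G1 X9.8 Y5.7
G1 X10.6 Y7.3
G1 X10.2 Y9.1
; layer 6
G0 Z13.6
G0 X9.4 Y8.6
G1 X8.5 Y9.4
G1 X7.4 Y9.6
G1 X6.3 Y9.0
G1 X5.8 Y8.0
G1 X6.0 Y6.8
G1 X6.9 Y6.0
G1 X8.1 Y5.8
G1 X9.1 Y6.4
G1 X9.6 Y7.5
G1 X9.4 Y8.6
; layer 7
G0 Z15.9
G0 X8.5 Y8.2
G1 X8.1 Y8.6
G1 X7.5 Y8.7
G1 X7.0 Y8.4
G1 X6.8 Y7.8
G1 X6.9 Y7.2
G1 X7.3 Y6.8
G1 X7.9 Y6.8
G1 X8.4 Y7.0
G1 X8.7 Y7.6
G1 X8.5 Y8.2
M2 ; end

The solid is a regular 10-sided pyramid, base circumscribed radius ≈ 7.7 mm, apex at z ≈ 18.2 mm. Slicing at Δz = 2.3 mm — 8 equal slices spanning the solid's height, so layer i sits at z = i·h/8 — gives 7 non-empty perimeters. Each is a 10-segment closed polygon; G0 lifts to the layer z and rapids to the start vertex, then G1 traces the edges. The cross-section shrinks linearly with z (the slice at the apex is degenerate and omitted).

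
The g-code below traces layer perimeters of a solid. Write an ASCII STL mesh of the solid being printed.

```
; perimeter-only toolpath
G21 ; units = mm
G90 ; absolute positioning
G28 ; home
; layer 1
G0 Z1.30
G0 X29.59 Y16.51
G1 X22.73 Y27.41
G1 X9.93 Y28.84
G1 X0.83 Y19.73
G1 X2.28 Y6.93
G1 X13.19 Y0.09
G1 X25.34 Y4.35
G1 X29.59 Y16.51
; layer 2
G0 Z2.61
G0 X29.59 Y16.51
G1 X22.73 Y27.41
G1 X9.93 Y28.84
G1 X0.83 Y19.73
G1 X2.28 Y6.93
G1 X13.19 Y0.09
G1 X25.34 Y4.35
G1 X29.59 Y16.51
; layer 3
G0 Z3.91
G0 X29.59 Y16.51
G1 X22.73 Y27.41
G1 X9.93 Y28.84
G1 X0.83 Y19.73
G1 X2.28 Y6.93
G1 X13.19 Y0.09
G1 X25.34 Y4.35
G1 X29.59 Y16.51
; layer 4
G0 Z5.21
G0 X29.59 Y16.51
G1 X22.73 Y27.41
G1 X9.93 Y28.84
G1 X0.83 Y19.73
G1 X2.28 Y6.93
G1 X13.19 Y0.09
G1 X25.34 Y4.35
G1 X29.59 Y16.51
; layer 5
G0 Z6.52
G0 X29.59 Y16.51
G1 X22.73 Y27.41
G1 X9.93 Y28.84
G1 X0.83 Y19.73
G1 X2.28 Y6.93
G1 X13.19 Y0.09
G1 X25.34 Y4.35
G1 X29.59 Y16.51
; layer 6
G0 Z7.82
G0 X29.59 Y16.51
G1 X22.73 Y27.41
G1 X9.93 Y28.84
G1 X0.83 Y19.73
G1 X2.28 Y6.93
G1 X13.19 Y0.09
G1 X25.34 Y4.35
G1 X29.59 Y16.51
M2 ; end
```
solid part
  facet normal 0.0000 0.0000 -1.0000
    outer loop
      vertex 9.93 28.84 0.00
      vertex 22.73 27.41 0.00
      vertex 29.59 16.51 0.00
    endloop
  endfacet
  facet normal 0.0000 0.0000 -1.0000
    outer loop
      vertex 0.83 19.73 0.00
      vertex 9.93 28.84 0.00
      vertex 29.59 16.51 0.00
    endloop
  endfacet
  facet normal 0.0000 0.0000 -1.0000
    outer loop
      vertex 2.28 6.93 0.00
      vertex 0.83 19.73 0.00
      vertex 29.59 16.51 0.00
    endloop
  endfacet
  facet normal 0.0000 0.0000 -1.0000
    outer loop
      vertex 13.19 0.09 0.00
      vertex 2.28 6.93 0.00
      vertex 29.59 16.51 0.00
    endloop
  endfacet
  facet normal 0.0000 0.0000 -1.0000
    outer loop
      vertex 25.34 4.35 0.00
      vertex 13.19 0.09 0.00
      vertex 29.59 16.51 0.00
    endloop
  endfacet
  facet normal 0.0000 0.0000 1.0000
    outer loop
      vertex 29.59 16.51 7.82
      vertex 22.73 27.41 7.82
      vertex 9.93 28.84 7.82
    endloop
  endfacet
  facet normal 0.0000 0.0000 1.0000
    outer loop
      vertex 29.59 16.51 7.82
      vertex 9.93 28.84 7.82
      vertex 0.83 19.73 7.82
    endloop
  endfacet
  facet normal 0.0000 0.0000 1.0000
    outer loop
      vertex 29.59 16.51 7.82
      vertex 0.83 19.73 7.82
      vertex 2.28 6.93 7.82
    endloop
  endfacet
  facet normal 0.0000 0.0000 1.0000
    outer loop
      vertex 29.59 16.51 7.82
      vertex 2.28 6.93 7.82
      vertex 13.19 0.09 7.82
    endloop
  endfacet
  facet normal 0.0000 0.0000 1.0000
    outer loop
      vertex 29.59 16.51 7.82
      vertex 13.19 0.09 7.82
      vertex 25.34 4.35 7.82
    endloop
  endfacet
  facet normal 0.8463 0.5326 0.0000
    outer loop
      vertex 29.59 16.51 0.00
      vertex 22.73 27.41 0.00
      vertex 22.73 27.41 7.82
    endloop
  endfacet
  facet normal 0.8463 0.5326 0.0000
    outer loop
      vertex 29.59 16.51 0.00
      vertex 22.73 27.41 7.82
      vertex 29.59 16.51 7.82
    endloop
  endfacet
  facet normal 0.1110 0.9938 0.0000
    outer loop
      vertex 22.73 27.41 0.00
      vertex 9.93 28.84 0.00
      vertex 9.93 28.84 7.82
    endloop
  endfacet
  facet normal 0.1110 0.9938 0.0000
    outer loop
      vertex 22.73 27.41 0.00
      vertex 9.93 28.84 7.82
      vertex 22.73 27.41 7.82
    endloop
  endfacet
  facet normal -0.7075 0.7067 0.0000
    outer loop
      vertex 9.93 28.84 0.00
      vertex 0.83 19.73 0.00
      vertex 0.83 19.73 7.82
    endloop
  endfacet
  facet normal -0.7075 0.7067 0.0000
    outer loop
      vertex 9.93 28.84 0.00
      vertex 0.83 19.73 7.82
      vertex 9.93 28.84 7.82
    endloop
  endfacet
  facet normal -0.9936 -0.1126 0.0000
    outer loop
      vertex 0.83 19.73 0.00
      vertex 2.28 6.93 0.00
      vertex 2.28 6.93 7.82
    endloop
  endfacet
  facet normal -0.9936 -0.1126 0.0000
    outer loop
      vertex 0.83 19.73 0.00
      vertex 2.28 6.93 7.82
      vertex 0.83 19.73 7.82
    endloop
  endfacet
  facet normal -0.5312 -0.8473 0.0000
    outer loop
      vertex 2.28 6.93 0.00
      vertex 13.19 0.09 0.00
      vertex 13.19 0.09 7.82
    endloop
  endfacet
  facet normal -0.5312 -0.8473 0.0000
    outer loop
      vertex 2.28 6.93 0.00
      vertex 13.19 0.09 7.82
      vertex 2.28 6.93 7.82
    endloop
  endfacet
  facet normal 0.3309 -0.9437 0.0000
    outer loop
      vertex 13.19 0.09 0.00
      vertex 25.34 4.35 0.00
      vertex 25.34 4.35 7.82
    endloop
  endfacet
  facet normal 0.3309 -0.9437 0.0000
    outer loop
      vertex 13.19 0.09 0.00
      vertex 25.34 4.35 7.82
      vertex 13.19 0.09 7.82
    endloop
  endfacet
  facet normal 0.9440 -0.3299 0.0000
    outer loop
      vertex 25.34 4.35 0.00
      vertex 29.59 16.51 0.00
      vertex 29.59 16.51 7.82
    endloop
  endfacet
  facet normal 0.9440 -0.3299 0.0000
    outer loop
      vertex 25.34 4.35 0.00
      vertex 29.59 16.51 7.82
      vertex 25.34 4.35 7.82
    endloop
  endfacet
endsolid part

The G0 Z moves step by Δz≈1.30 mm. Every layer's G1 loop is the same polygon, so the solid is a straight extrusion of it from z=0 to z≈7.82. Closing with flat bottom and top caps and triangulating gives 24 facets — a regular 7-sided prism (a cylinder approximated with 7 flat sides), circumscribed radius ≈ 14.8 mm, height ≈ 7.82 mm.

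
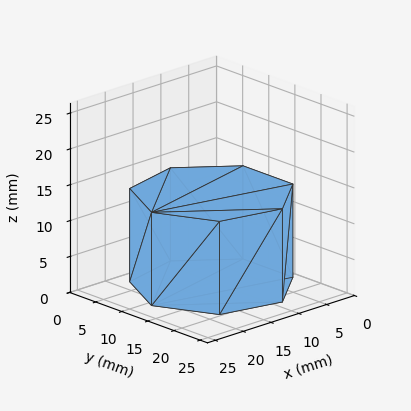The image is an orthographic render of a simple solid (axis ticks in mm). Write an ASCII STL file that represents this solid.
Reading the render: the shape is a regular 7-sided prism (a cylinder approximated with 7 flat sides), circumscribed radius ≈ 11 mm, height ≈ 13 mm (dimensions read to the nearest mm from the axis ticks). For the STL, each face is triangulated and given an outward normal.

solid part
  facet normal 0.0000 0.0000 -1.0000
    outer loop
      vertex 8.552 21.724 0.000
      vertex 17.858 19.600 0.000
      vertex 22.000 11.000 0.000
    endloop
  endfacet
  facet normal 0.0000 0.0000 -1.0000
    outer loop
      vertex 1.089 15.773 0.000
      vertex 8.552 21.724 0.000
      vertex 22.000 11.000 0.000
    endloop
  endfacet
  facet normal 0.0000 0.0000 -1.0000
    outer loop
      vertex 1.089 6.227 0.000
      vertex 1.089 15.773 0.000
      vertex 22.000 11.000 0.000
    endloop
  endfacet
  facet normal 0.0000 0.0000 -1.0000
    outer loop
      vertex 8.552 0.276 0.000
      vertex 1.089 6.227 0.000
      vertex 22.000 11.000 0.000
    endloop
  endfacet
  facet normal 0.0000 0.0000 -1.0000
    outer loop
      vertex 17.858 2.400 0.000
      vertex 8.552 0.276 0.000
      vertex 22.000 11.000 0.000
    endloop
  endfacet
  facet normal 0.0000 0.0000 1.0000
    outer loop
      vertex 22.000 11.000 13.000
      vertex 17.858 19.600 13.000
      vertex 8.552 21.724 13.000
    endloop
  endfacet
  facet normal 0.0000 0.0000 1.0000
    outer loop
      vertex 22.000 11.000 13.000
      vertex 8.552 21.724 13.000
      vertex 1.089 15.773 13.000
    endloop
  endfacet
  facet normal 0.0000 0.0000 1.0000
    outer loop
      vertex 22.000 11.000 13.000
      vertex 1.089 15.773 13.000
      vertex 1.089 6.227 13.000
    endloop
  endfacet
  facet normal 0.0000 0.0000 1.0000
    outer loop
      vertex 22.000 11.000 13.000
      vertex 1.089 6.227 13.000
      vertex 8.552 0.276 13.000
    endloop
  endfacet
  facet normal 0.0000 0.0000 1.0000
    outer loop
      vertex 22.000 11.000 13.000
      vertex 8.552 0.276 13.000
      vertex 17.858 2.400 13.000
    endloop
  endfacet
  facet normal 0.9010 0.4339 0.0000
    outer loop
      vertex 22.000 11.000 0.000
      vertex 17.858 19.600 0.000
      vertex 17.858 19.600 13.000
    endloop
  endfacet
  facet normal 0.9010 0.4339 0.0000
    outer loop
      vertex 22.000 11.000 0.000
      vertex 17.858 19.600 13.000
      vertex 22.000 11.000 13.000
    endloop
  endfacet
  facet normal 0.2225 0.9749 0.0000
    outer loop
      vertex 17.858 19.600 0.000
      vertex 8.552 21.724 0.000
      vertex 8.552 21.724 13.000
    endloop
  endfacet
  facet normal 0.2225 0.9749 0.0000
    outer loop
      vertex 17.858 19.600 0.000
      vertex 8.552 21.724 13.000
      vertex 17.858 19.600 13.000
    endloop
  endfacet
  facet normal -0.6235 0.7819 0.0000
    outer loop
      vertex 8.552 21.724 0.000
      vertex 1.089 15.773 0.000
      vertex 1.089 15.773 13.000
    endloop
  endfacet
  facet normal -0.6235 0.7819 0.0000
    outer loop
      vertex 8.552 21.724 0.000
      vertex 1.089 15.773 13.000
      vertex 8.552 21.724 13.000
    endloop
  endfacet
  facet normal -1.0000 0.0000 0.0000
    outer loop
      vertex 1.089 15.773 0.000
      vertex 1.089 6.227 0.000
      vertex 1.089 6.227 13.000
    endloop
  endfacet
  facet normal -1.0000 0.0000 0.0000
    outer loop
      vertex 1.089 15.773 0.000
      vertex 1.089 6.227 13.000
      vertex 1.089 15.773 13.000
    endloop
  endfacet
  facet normal -0.6235 -0.7819 0.0000
    outer loop
      vertex 1.089 6.227 0.000
      vertex 8.552 0.276 0.000
      vertex 8.552 0.276 13.000
    endloop
  endfacet
  facet normal -0.6235 -0.7819 0.0000
    outer loop
      vertex 1.089 6.227 0.000
      vertex 8.552 0.276 13.000
      vertex 1.089 6.227 13.000
    endloop
  endfacet
  facet normal 0.2225 -0.9749 0.0000
    outer loop
      vertex 8.552 0.276 0.000
      vertex 17.858 2.400 0.000
      vertex 17.858 2.400 13.000
    endloop
  endfacet
  facet normal 0.2225 -0.9749 0.0000
    outer loop
      vertex 8.552 0.276 0.000
      vertex 17.858 2.400 13.000
      vertex 8.552 0.276 13.000
    endloop
  endfacet
  facet normal 0.9010 -0.4339 0.0000
    outer loop
      vertex 17.858 2.400 0.000
      vertex 22.000 11.000 0.000
      vertex 22.000 11.000 13.000
    endloop
  endfacet
  facet normal 0.9010 -0.4339 0.0000
    outer loop
      vertex 17.858 2.400 0.000
      vertex 22.000 11.000 13.000
      vertex 17.858 2.400 13.000
    endloop
  endfacet
endsolid part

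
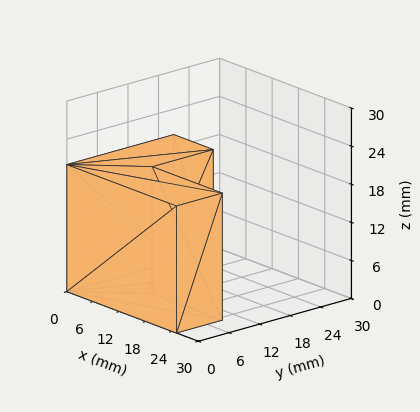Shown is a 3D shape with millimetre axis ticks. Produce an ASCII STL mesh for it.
Reading the render: the shape is an L-shaped prism: outer 25 × 21 mm, arm thicknesses ≈ 9 mm (horizontal) and 9 mm (vertical), extruded 20 mm in z (dimensions read to the nearest mm from the axis ticks). For the STL, each face is triangulated and given an outward normal.

solid part
  facet normal 0.0000 0.0000 -1.0000
    outer loop
      vertex 25.0 9.0 0.0
      vertex 25.0 0.0 0.0
      vertex 0.0 0.0 0.0
    endloop
  endfacet
  facet normal 0.0000 0.0000 -1.0000
    outer loop
      vertex 9.0 9.0 0.0
      vertex 25.0 9.0 0.0
      vertex 0.0 0.0 0.0
    endloop
  endfacet
  facet normal 0.0000 0.0000 -1.0000
    outer loop
      vertex 9.0 21.0 0.0
      vertex 9.0 9.0 0.0
      vertex 0.0 0.0 0.0
    endloop
  endfacet
  facet normal 0.0000 0.0000 -1.0000
    outer loop
      vertex 0.0 21.0 0.0
      vertex 9.0 21.0 0.0
      vertex 0.0 0.0 0.0
    endloop
  endfacet
  facet normal 0.0000 0.0000 1.0000
    outer loop
      vertex 0.0 0.0 20.0
      vertex 25.0 0.0 20.0
      vertex 25.0 9.0 20.0
    endloop
  endfacet
  facet normal 0.0000 0.0000 1.0000
    outer loop
      vertex 0.0 0.0 20.0
      vertex 25.0 9.0 20.0
      vertex 9.0 9.0 20.0
    endloop
  endfacet
  facet normal 0.0000 0.0000 1.0000
    outer loop
      vertex 0.0 0.0 20.0
      vertex 9.0 9.0 20.0
      vertex 9.0 21.0 20.0
    endloop
  endfacet
  facet normal 0.0000 0.0000 1.0000
    outer loop
      vertex 0.0 0.0 20.0
      vertex 9.0 21.0 20.0
      vertex 0.0 21.0 20.0
    endloop
  endfacet
  facet normal 0.0000 -1.0000 0.0000
    outer loop
      vertex 0.0 0.0 0.0
      vertex 25.0 0.0 0.0
      vertex 25.0 0.0 20.0
    endloop
  endfacet
  facet normal 0.0000 -1.0000 0.0000
    outer loop
      vertex 0.0 0.0 0.0
      vertex 25.0 0.0 20.0
      vertex 0.0 0.0 20.0
    endloop
  endfacet
  facet normal 1.0000 0.0000 0.0000
    outer loop
      vertex 25.0 0.0 0.0
      vertex 25.0 9.0 0.0
      vertex 25.0 9.0 20.0
    endloop
  endfacet
  facet normal 1.0000 0.0000 0.0000
    outer loop
      vertex 25.0 0.0 0.0
      vertex 25.0 9.0 20.0
      vertex 25.0 0.0 20.0
    endloop
  endfacet
  facet normal 0.0000 1.0000 0.0000
    outer loop
      vertex 25.0 9.0 0.0
      vertex 9.0 9.0 0.0
      vertex 9.0 9.0 20.0
    endloop
  endfacet
  facet normal 0.0000 1.0000 0.0000
    outer loop
      vertex 25.0 9.0 0.0
      vertex 9.0 9.0 20.0
      vertex 25.0 9.0 20.0
    endloop
  endfacet
  facet normal 1.0000 0.0000 0.0000
    outer loop
      vertex 9.0 9.0 0.0
      vertex 9.0 21.0 0.0
      vertex 9.0 21.0 20.0
    endloop
  endfacet
  facet normal 1.0000 0.0000 0.0000
    outer loop
      vertex 9.0 9.0 0.0
      vertex 9.0 21.0 20.0
      vertex 9.0 9.0 20.0
    endloop
  endfacet
  facet normal 0.0000 1.0000 0.0000
    outer loop
      vertex 9.0 21.0 0.0
      vertex 0.0 21.0 0.0
      vertex 0.0 21.0 20.0
    endloop
  endfacet
  facet normal 0.0000 1.0000 0.0000
    outer loop
      vertex 9.0 21.0 0.0
      vertex 0.0 21.0 20.0
      vertex 9.0 21.0 20.0
    endloop
  endfacet
  facet normal -1.0000 0.0000 0.0000
    outer loop
      vertex 0.0 21.0 0.0
      vertex 0.0 0.0 0.0
      vertex 0.0 0.0 20.0
    endloop
  endfacet
  facet normal -1.0000 0.0000 0.0000
    outer loop
      vertex 0.0 21.0 0.0
      vertex 0.0 0.0 20.0
      vertex 0.0 21.0 20.0
    endloop
  endfacet
endsolid part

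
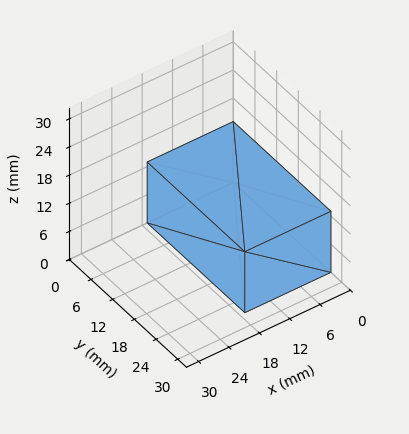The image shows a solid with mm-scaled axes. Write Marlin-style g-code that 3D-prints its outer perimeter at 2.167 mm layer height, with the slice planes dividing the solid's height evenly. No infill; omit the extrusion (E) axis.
Reading the render: the shape is a rectangular box, roughly 17 × 27 mm footprint and 13 mm tall (dimensions read to the nearest mm from the axis ticks). For the g-code, the solid's height is divided into equal slices at the stated Δz and each level perimeter traced with G1 moves after a G0 lift.

; perimeter-only toolpath
G21 ; units = mm
G90 ; absolute positioning
G28 ; home
; layer 1
G0 Z2.167
G0 X0.000 Y0.000
G1 X17.000 Y0.000
G1 X17.000 Y27.000
G1 X0.000 Y27.000
G1 X0.000 Y0.000
; layer 2
G0 Z4.333
G0 X0.000 Y0.000
G1 X17.000 Y0.000
G1 X17.000 Y27.000
G1 X0.000 Y27.000
G1 X0.000 Y0.000
; layer 3
G0 Z6.500
G0 X0.000 Y0.000
G1 X17.000 Y0.000
G1 X17.000 Y27.000
G1 X0.000 Y27.000
G1 X0.000 Y0.000
; layer 4
G0 Z8.667
G0 X0.000 Y0.000
G1 X17.000 Y0.000
G1 X17.000 Y27.000
G1 X0.000 Y27.000
G1 X0.000 Y0.000
; layer 5
G0 Z10.833
G0 X0.000 Y0.000
G1 X17.000 Y0.000
G1 X17.000 Y27.000
G1 X0.000 Y27.000
G1 X0.000 Y0.000
; layer 6
G0 Z13.000
G0 X0.000 Y0.000
G1 X17.000 Y0.000
G1 X17.000 Y27.000
G1 X0.000 Y27.000
G1 X0.000 Y0.000
M2 ; end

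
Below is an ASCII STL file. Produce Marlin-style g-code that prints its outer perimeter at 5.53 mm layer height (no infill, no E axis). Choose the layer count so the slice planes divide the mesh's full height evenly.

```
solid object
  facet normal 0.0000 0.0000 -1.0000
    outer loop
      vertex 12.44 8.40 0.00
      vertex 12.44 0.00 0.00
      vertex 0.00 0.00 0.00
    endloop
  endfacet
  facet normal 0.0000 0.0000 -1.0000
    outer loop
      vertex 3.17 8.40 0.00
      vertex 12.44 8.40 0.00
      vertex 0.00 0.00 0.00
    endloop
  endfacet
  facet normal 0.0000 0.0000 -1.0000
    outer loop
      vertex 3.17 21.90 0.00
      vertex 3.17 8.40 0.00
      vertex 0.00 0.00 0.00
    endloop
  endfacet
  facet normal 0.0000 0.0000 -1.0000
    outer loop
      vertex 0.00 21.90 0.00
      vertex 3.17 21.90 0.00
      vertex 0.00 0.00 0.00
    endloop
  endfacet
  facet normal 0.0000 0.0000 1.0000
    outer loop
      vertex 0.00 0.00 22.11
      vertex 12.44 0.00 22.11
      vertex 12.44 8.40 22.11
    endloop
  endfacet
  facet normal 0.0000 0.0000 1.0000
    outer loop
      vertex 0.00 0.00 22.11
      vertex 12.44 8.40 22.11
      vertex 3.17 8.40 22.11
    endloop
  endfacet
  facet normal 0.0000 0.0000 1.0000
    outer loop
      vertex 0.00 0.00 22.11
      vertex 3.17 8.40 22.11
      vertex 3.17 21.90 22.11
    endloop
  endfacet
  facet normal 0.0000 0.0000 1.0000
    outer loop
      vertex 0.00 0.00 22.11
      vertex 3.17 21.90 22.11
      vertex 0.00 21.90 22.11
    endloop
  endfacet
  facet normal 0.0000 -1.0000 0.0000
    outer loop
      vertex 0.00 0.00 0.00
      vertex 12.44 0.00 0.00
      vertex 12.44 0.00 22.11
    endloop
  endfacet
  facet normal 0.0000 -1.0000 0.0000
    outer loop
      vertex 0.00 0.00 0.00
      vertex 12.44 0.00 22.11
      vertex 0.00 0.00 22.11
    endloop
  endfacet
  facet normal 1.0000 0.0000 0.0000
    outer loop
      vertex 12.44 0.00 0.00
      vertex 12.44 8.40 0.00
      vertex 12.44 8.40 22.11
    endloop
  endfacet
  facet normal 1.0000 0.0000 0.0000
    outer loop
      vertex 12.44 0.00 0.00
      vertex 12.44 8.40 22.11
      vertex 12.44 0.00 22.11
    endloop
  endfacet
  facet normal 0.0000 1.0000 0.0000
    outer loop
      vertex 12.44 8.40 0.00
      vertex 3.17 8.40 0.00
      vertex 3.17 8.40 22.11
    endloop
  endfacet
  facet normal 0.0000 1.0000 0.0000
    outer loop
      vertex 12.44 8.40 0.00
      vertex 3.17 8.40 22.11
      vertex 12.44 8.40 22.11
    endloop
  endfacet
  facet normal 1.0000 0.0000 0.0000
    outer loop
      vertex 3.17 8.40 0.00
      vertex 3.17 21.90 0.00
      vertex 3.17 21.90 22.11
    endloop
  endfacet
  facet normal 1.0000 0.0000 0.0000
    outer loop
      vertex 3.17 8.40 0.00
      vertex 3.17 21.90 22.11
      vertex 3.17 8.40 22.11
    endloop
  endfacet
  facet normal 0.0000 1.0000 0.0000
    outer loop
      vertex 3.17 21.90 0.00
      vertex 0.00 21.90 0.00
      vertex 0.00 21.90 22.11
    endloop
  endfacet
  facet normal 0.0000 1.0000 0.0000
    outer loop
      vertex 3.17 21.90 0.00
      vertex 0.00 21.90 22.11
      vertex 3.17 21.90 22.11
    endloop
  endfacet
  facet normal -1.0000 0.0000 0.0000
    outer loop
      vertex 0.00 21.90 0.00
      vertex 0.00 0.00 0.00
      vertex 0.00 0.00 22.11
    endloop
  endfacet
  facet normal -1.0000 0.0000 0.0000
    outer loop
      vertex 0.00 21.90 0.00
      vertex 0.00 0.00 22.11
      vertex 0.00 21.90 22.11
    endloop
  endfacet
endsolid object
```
; perimeter-only toolpath
G21 ; units = mm
G90 ; absolute positioning
G28 ; home
; layer 1
G0 Z5.53
G0 X0.00 Y0.00
G1 X12.44 Y0.00
G1 X12.44 Y8.40
G1 X3.17 Y8.40
G1 X3.17 Y21.90
G1 X0.00 Y21.90
G1 X0.00 Y0.00
; layer 2
G0 Z11.05
G0 X0.00 Y0.00
G1 X12.44 Y0.00
G1 X12.44 Y8.40
G1 X3.17 Y8.40
G1 X3.17 Y21.90
G1 X0.00 Y21.90
G1 X0.00 Y0.00
; layer 3
G0 Z16.58
G0 X0.00 Y0.00
G1 X12.44 Y0.00
G1 X12.44 Y8.40
G1 X3.17 Y8.40
G1 X3.17 Y21.90
G1 X0.00 Y21.90
G1 X0.00 Y0.00
; layer 4
G0 Z22.11
G0 X0.00 Y0.00
G1 X12.44 Y0.00
G1 X12.44 Y8.40
G1 X3.17 Y8.40
G1 X3.17 Y21.90
G1 X0.00 Y21.90
G1 X0.00 Y0.00
M2 ; end

The solid is an L-shaped prism: outer 12.4 × 21.9 mm, arm thicknesses ≈ 8.4 mm (horizontal) and 3.17 mm (vertical), extruded 22.1 mm in z. Slicing at Δz = 5.53 mm — 4 equal slices spanning the solid's height, so layer i sits at z = i·h/4 — gives 4 non-empty perimeters. Each is a 6-segment closed polygon; G0 lifts to the layer z and rapids to the start vertex, then G1 traces the edges.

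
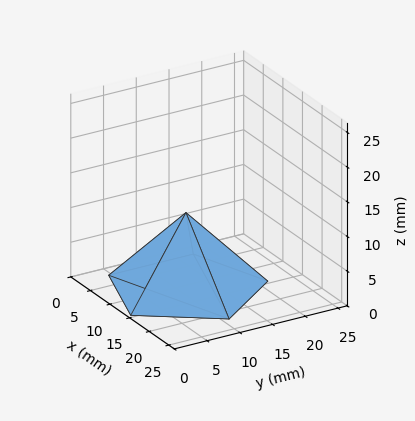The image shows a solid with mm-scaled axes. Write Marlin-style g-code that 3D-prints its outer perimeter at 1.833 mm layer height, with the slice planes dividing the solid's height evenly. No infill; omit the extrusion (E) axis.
Reading the render: the shape is a regular 5-sided pyramid, base circumscribed radius ≈ 11 mm, apex at z ≈ 11 mm (dimensions read to the nearest mm from the axis ticks). For the g-code, the solid's height is divided into equal slices at the stated Δz and each level perimeter traced with G1 moves after a G0 lift.

; perimeter-only toolpath
G21 ; units = mm
G90 ; absolute positioning
G28 ; home
; layer 1
G0 Z1.833
G0 X20.167 Y11.000
G1 X13.832 Y19.718
G1 X3.584 Y16.388
G1 X3.584 Y5.612
G1 X13.832 Y2.282
G1 X20.167 Y11.000
; layer 2
G0 Z3.667
G0 X18.333 Y11.000
G1 X13.266 Y17.975
G1 X5.067 Y15.311
G1 X5.067 Y6.689
G1 X13.266 Y4.025
G1 X18.333 Y11.000
; layer 3
G0 Z5.500
G0 X16.500 Y11.000
G1 X12.700 Y16.231
G1 X6.550 Y14.233
G1 X6.550 Y7.767
G1 X12.700 Y5.769
G1 X16.500 Y11.000
; layer 4
G0 Z7.333
G0 X14.667 Y11.000
G1 X12.133 Y14.487
G1 X8.034 Y13.155
G1 X8.034 Y8.845
G1 X12.133 Y7.513
G1 X14.667 Y11.000
; layer 5
G0 Z9.167
G0 X12.833 Y11.000
G1 X11.567 Y12.744
G1 X9.517 Y12.078
G1 X9.517 Y9.922
G1 X11.567 Y9.256
G1 X12.833 Y11.000
M2 ; end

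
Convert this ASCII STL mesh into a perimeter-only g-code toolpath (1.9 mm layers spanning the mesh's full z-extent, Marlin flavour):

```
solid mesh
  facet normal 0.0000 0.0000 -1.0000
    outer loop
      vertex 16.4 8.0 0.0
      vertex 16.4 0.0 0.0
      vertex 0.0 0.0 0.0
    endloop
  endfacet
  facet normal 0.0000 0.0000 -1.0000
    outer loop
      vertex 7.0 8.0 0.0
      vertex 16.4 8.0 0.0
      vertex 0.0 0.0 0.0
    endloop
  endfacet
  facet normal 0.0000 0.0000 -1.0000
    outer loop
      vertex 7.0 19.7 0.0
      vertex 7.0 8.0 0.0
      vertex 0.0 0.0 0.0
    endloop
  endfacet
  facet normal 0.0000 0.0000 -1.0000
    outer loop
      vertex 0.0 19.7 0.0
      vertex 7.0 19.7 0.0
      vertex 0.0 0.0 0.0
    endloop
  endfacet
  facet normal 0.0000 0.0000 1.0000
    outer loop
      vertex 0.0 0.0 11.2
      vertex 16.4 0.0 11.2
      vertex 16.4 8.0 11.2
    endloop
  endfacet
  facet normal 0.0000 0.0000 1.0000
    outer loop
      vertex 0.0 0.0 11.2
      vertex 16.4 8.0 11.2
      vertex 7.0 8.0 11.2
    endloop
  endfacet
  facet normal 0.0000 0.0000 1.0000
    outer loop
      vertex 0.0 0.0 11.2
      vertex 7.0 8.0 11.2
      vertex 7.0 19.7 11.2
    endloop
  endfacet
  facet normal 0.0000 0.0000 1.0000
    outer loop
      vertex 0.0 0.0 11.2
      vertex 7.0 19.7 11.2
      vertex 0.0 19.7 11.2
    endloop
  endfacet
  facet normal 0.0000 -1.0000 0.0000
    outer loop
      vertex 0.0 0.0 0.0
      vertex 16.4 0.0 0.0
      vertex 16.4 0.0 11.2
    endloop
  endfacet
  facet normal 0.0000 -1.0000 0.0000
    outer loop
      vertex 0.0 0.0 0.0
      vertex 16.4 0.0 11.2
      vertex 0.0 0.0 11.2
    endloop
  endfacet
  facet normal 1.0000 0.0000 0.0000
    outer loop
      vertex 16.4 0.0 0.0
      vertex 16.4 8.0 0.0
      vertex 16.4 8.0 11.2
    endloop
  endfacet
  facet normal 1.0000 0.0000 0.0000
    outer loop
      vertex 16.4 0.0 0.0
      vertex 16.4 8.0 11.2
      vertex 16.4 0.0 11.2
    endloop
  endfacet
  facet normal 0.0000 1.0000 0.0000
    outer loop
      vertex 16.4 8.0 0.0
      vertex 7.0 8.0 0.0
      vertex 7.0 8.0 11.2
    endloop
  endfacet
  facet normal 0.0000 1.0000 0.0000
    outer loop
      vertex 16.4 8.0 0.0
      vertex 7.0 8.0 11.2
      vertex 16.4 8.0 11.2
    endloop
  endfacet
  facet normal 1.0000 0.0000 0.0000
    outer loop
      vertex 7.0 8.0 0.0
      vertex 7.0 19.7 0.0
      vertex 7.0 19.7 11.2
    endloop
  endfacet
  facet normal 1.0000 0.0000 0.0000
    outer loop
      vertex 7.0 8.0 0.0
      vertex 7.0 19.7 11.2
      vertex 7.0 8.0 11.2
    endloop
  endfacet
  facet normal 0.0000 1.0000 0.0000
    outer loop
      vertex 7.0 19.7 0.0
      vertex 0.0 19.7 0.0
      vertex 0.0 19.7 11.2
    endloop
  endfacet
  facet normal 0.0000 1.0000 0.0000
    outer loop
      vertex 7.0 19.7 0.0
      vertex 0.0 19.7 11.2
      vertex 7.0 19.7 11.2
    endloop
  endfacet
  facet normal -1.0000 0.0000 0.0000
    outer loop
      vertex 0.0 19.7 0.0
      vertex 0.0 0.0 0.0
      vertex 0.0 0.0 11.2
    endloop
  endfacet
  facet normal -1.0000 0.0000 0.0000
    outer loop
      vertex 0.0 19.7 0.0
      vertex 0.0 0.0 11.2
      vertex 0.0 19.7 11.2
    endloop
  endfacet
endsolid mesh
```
; perimeter-only toolpath
G21 ; units = mm
G90 ; absolute positioning
G28 ; home
; layer 1
G0 Z1.9
G0 X0.0 Y0.0
G1 X16.4 Y0.0
G1 X16.4 Y8.0
G1 X7.0 Y8.0
G1 X7.0 Y19.7
G1 X0.0 Y19.7
G1 X0.0 Y0.0
; layer 2
G0 Z3.7
G0 X0.0 Y0.0
G1 X16.4 Y0.0
G1 X16.4 Y8.0
G1 X7.0 Y8.0
G1 X7.0 Y19.7
G1 X0.0 Y19.7
G1 X0.0 Y0.0
; layer 3
G0 Z5.6
G0 X0.0 Y0.0
G1 X16.4 Y0.0
G1 X16.4 Y8.0
G1 X7.0 Y8.0
G1 X7.0 Y19.7
G1 X0.0 Y19.7
G1 X0.0 Y0.0
; layer 4
G0 Z7.5
G0 X0.0 Y0.0
G1 X16.4 Y0.0
G1 X16.4 Y8.0
G1 X7.0 Y8.0
G1 X7.0 Y19.7
G1 X0.0 Y19.7
G1 X0.0 Y0.0
; layer 5
G0 Z9.3
G0 X0.0 Y0.0
G1 X16.4 Y0.0
G1 X16.4 Y8.0
G1 X7.0 Y8.0
G1 X7.0 Y19.7
G1 X0.0 Y19.7
G1 X0.0 Y0.0
; layer 6
G0 Z11.2
G0 X0.0 Y0.0
G1 X16.4 Y0.0
G1 X16.4 Y8.0
G1 X7.0 Y8.0
G1 X7.0 Y19.7
G1 X0.0 Y19.7
G1 X0.0 Y0.0
M2 ; end

The solid is an L-shaped prism: outer 16.4 × 19.7 mm, arm thicknesses ≈ 8 mm (horizontal) and 7 mm (vertical), extruded 11.2 mm in z. Slicing at Δz = 1.9 mm — 6 equal slices spanning the solid's height, so layer i sits at z = i·h/6 — gives 6 non-empty perimeters. Each is a 6-segment closed polygon; G0 lifts to the layer z and rapids to the start vertex, then G1 traces the edges.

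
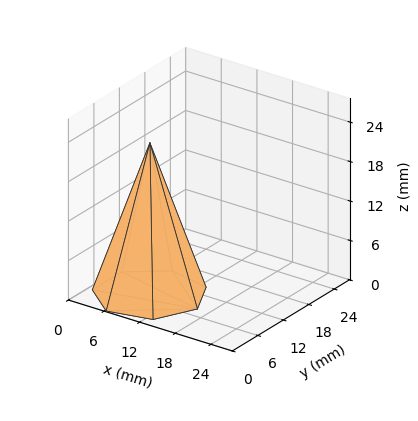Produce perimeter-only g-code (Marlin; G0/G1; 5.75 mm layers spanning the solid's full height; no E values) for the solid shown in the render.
Reading the render: the shape is a regular 7-sided pyramid, base circumscribed radius ≈ 8 mm, apex at z ≈ 23 mm (dimensions read to the nearest mm from the axis ticks). For the g-code, the solid's height is divided into equal slices at the stated Δz and each level perimeter traced with G1 moves after a G0 lift.

; perimeter-only toolpath
G21 ; units = mm
G90 ; absolute positioning
G28 ; home
; layer 1
G0 Z5.75
G0 X14.00 Y8.00
G1 X11.74 Y12.69
G1 X6.67 Y13.85
G1 X2.59 Y10.60
G1 X2.59 Y5.40
G1 X6.67 Y2.15
G1 X11.74 Y3.31
G1 X14.00 Y8.00
; layer 2
G0 Z11.50
G0 X12.00 Y8.00
G1 X10.50 Y11.12
G1 X7.11 Y11.90
G1 X4.39 Y9.73
G1 X4.39 Y6.27
G1 X7.11 Y4.10
G1 X10.50 Y4.88
G1 X12.00 Y8.00
; layer 3
G0 Z17.25
G0 X10.00 Y8.00
G1 X9.25 Y9.56
G1 X7.55 Y9.95
G1 X6.20 Y8.87
G1 X6.20 Y7.13
G1 X7.55 Y6.05
G1 X9.25 Y6.44
G1 X10.00 Y8.00
M2 ; end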